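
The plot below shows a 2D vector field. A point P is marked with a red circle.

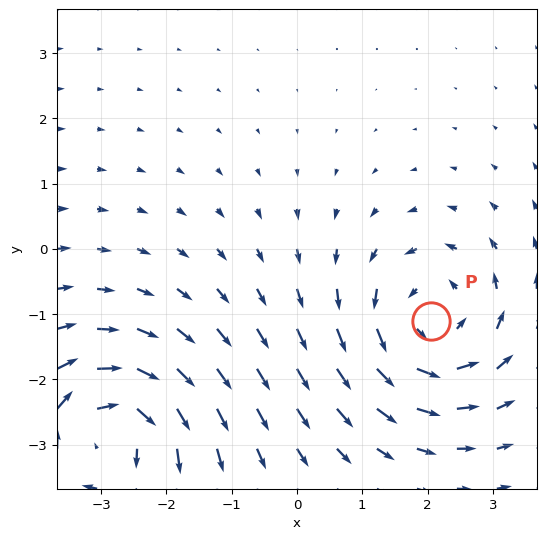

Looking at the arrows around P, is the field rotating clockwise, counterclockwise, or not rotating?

Near P at (2.1, -1.1) the arrows circulate counterclockwise. The curl (z-component) there is about +4; positive curl means counterclockwise rotation.

counterclockwise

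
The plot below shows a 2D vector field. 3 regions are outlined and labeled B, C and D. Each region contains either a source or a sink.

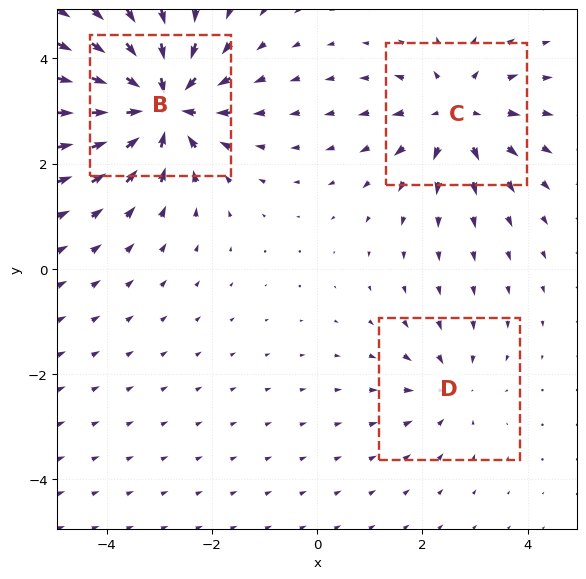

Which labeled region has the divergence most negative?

B

Divergence at each region's feature centre — B: about -6, C: about +4, D: about -2. Region B is most negative.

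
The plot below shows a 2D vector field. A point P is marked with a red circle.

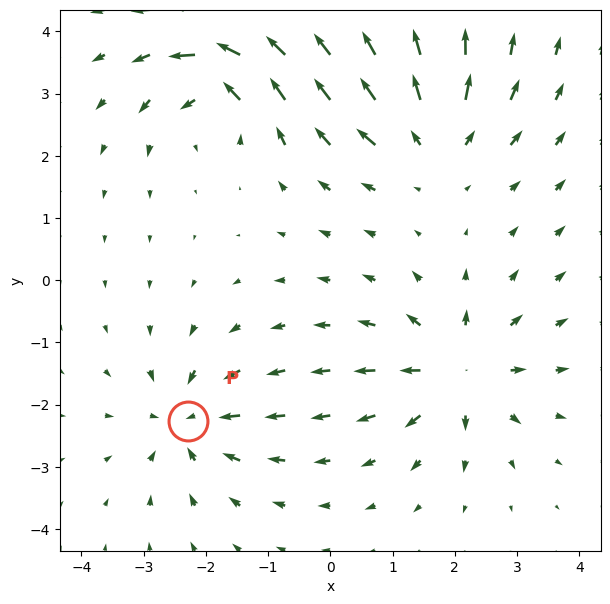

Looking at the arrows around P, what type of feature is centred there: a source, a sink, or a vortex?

sink

At P (-2.3, -2.3) the arrows converge inward. Divergence about -6, curl ≈0 — negative divergence with near-zero curl is a sink.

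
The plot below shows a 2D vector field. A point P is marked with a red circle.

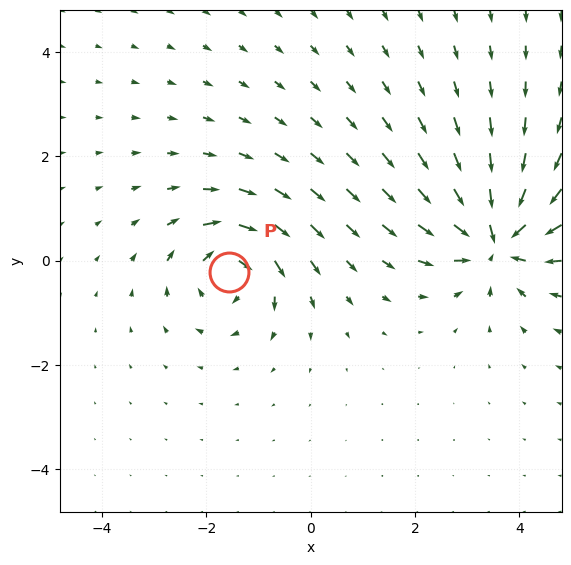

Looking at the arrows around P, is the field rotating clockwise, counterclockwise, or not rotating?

Near P at (-1.6, -0.2) the arrows circulate clockwise. The curl (z-component) there is about -5; negative curl means clockwise rotation.

clockwise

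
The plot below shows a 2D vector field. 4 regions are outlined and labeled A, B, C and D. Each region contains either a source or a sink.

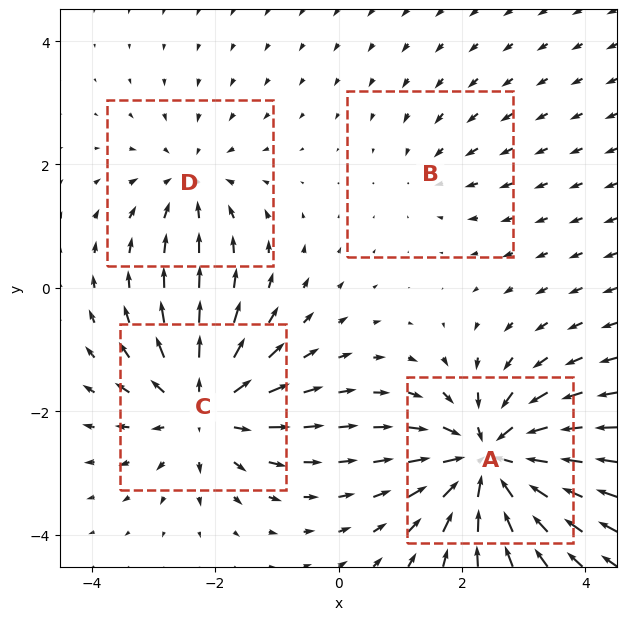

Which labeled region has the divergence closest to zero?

Divergence at each region's feature centre — A: about -7, B: about -2, C: about +6, D: about -4. Region B is closest to zero.

B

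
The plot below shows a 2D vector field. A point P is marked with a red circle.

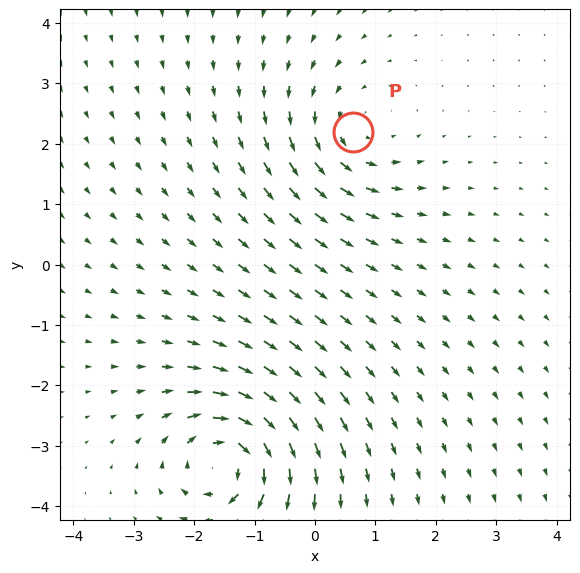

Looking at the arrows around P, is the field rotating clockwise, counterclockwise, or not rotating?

Near P at (0.6, 2.2) the arrows circulate counterclockwise. The curl (z-component) there is about +3; positive curl means counterclockwise rotation.

counterclockwise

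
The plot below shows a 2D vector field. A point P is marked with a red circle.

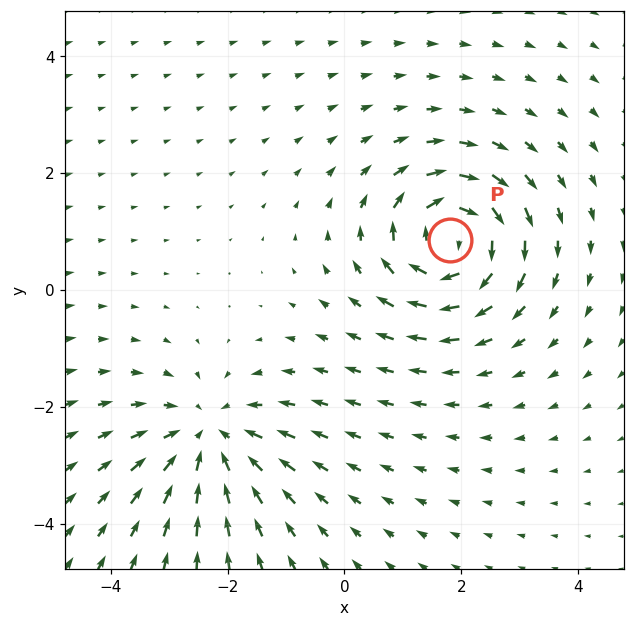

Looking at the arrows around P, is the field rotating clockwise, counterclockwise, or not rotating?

clockwise

Near P at (1.8, 0.9) the arrows circulate clockwise. The curl (z-component) there is about -6; negative curl means clockwise rotation.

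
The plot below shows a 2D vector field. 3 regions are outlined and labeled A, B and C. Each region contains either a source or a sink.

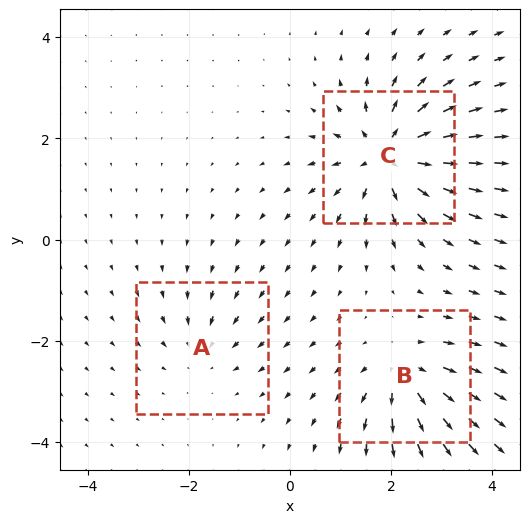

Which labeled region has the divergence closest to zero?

Divergence at each region's feature centre — A: about -3, B: about +4, C: about +6. Region A is closest to zero.

A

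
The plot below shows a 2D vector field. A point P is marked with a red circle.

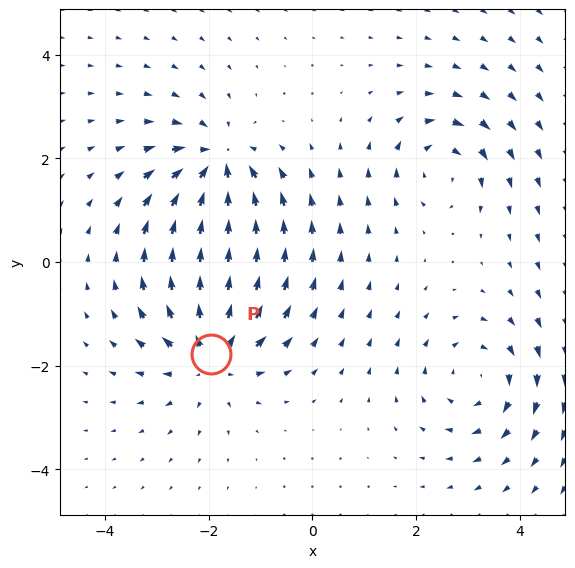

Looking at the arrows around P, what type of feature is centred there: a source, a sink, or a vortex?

source

At P (-2.0, -1.8) the arrows spread outward. Divergence about +5, curl ≈0 — positive divergence with near-zero curl is a source.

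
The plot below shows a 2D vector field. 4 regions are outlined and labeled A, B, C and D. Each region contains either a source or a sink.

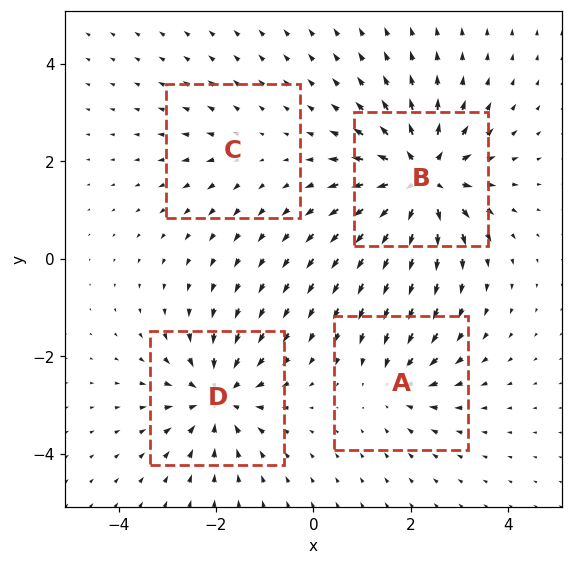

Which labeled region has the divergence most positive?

Divergence at each region's feature centre — A: about -4, B: about +8, C: about +2, D: about -6. Region B is most positive.

B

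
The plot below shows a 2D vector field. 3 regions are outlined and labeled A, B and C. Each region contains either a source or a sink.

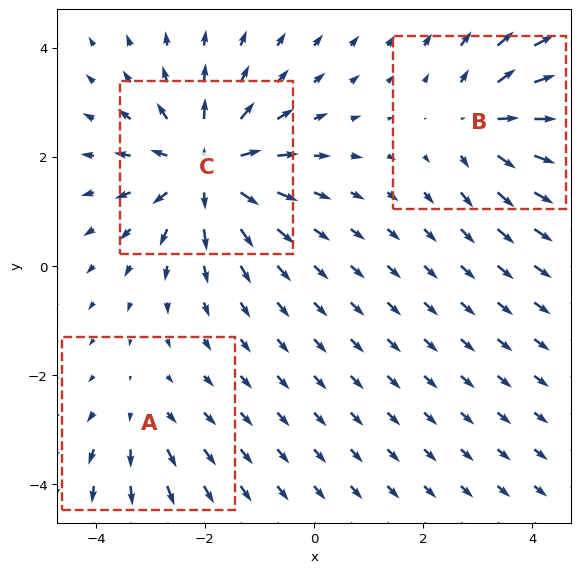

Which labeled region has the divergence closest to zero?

Divergence at each region's feature centre — A: about +2, B: about +4, C: about +5. Region A is closest to zero.

A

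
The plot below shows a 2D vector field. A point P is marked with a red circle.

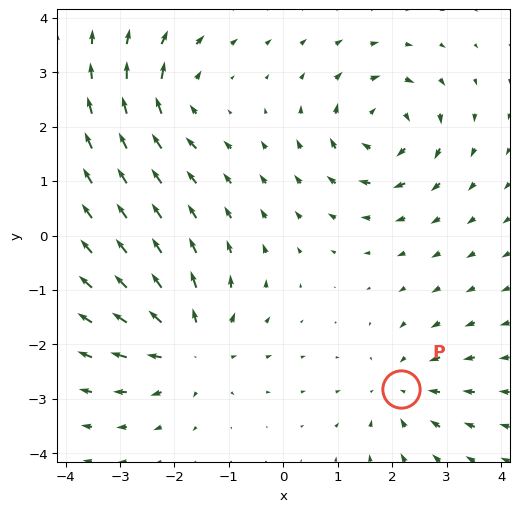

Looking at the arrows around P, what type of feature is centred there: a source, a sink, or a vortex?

sink

At P (2.2, -2.8) the arrows converge inward. Divergence about -3, curl ≈0 — negative divergence with near-zero curl is a sink.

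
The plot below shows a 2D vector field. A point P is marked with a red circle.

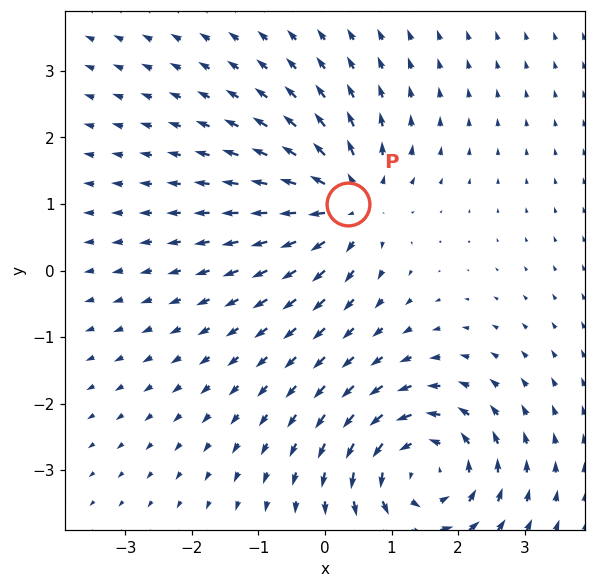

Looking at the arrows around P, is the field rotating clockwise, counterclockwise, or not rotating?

Near P at (0.3, 1.0) the arrows show no circulation. The curl there is ≈0.

not rotating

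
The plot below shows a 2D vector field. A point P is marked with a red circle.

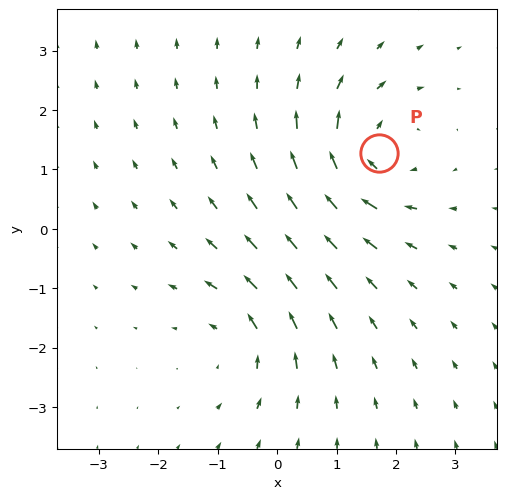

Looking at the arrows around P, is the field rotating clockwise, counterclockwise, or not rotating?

clockwise

Near P at (1.7, 1.3) the arrows circulate clockwise. The curl (z-component) there is about -5; negative curl means clockwise rotation.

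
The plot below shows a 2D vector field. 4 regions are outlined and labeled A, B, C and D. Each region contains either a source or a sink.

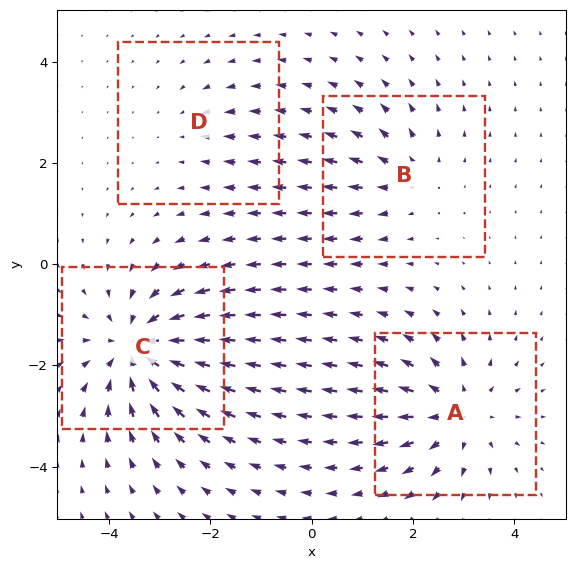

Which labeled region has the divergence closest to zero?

Divergence at each region's feature centre — A: about +5, B: about +3, C: about -7, D: about -2. Region D is closest to zero.

D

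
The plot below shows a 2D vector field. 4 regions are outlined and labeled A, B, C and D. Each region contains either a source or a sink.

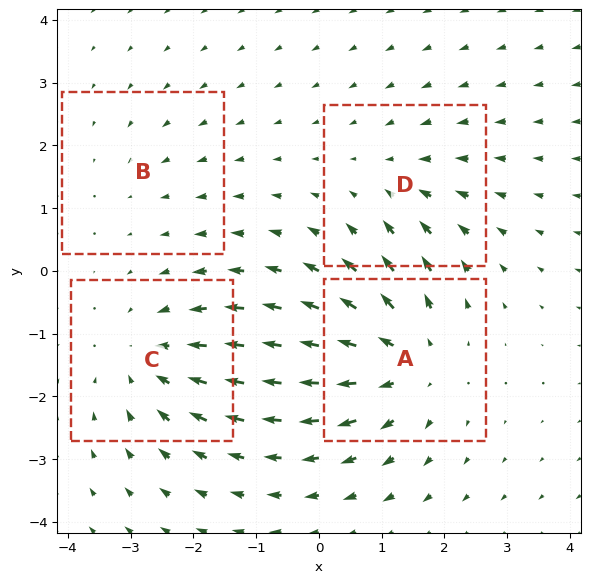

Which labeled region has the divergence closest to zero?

B

Divergence at each region's feature centre — A: about +6, B: about -2, C: about -4, D: about -3. Region B is closest to zero.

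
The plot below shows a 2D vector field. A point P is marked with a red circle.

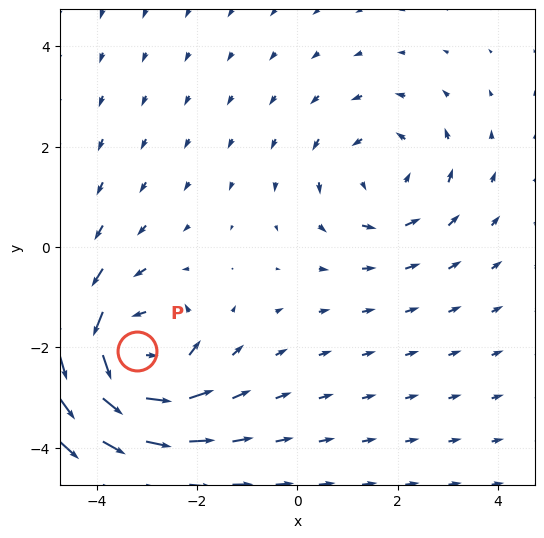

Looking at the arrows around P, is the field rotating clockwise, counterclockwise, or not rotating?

counterclockwise

Near P at (-3.2, -2.1) the arrows circulate counterclockwise. The curl (z-component) there is about +5; positive curl means counterclockwise rotation.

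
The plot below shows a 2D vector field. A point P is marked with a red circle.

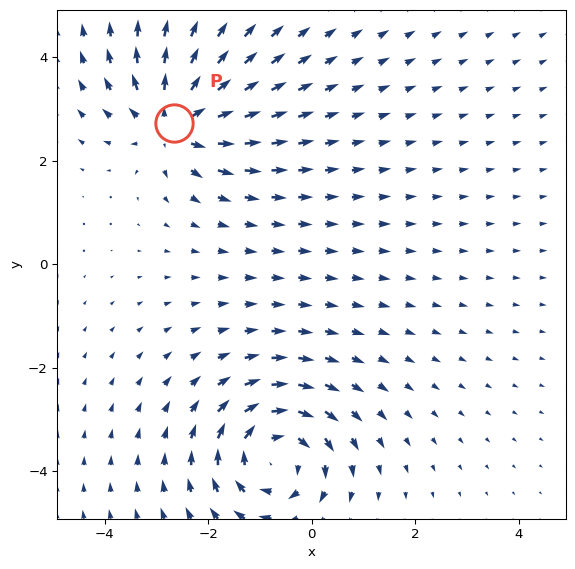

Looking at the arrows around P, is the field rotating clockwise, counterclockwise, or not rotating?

not rotating

Near P at (-2.7, 2.7) the arrows show no circulation. The curl there is ≈0.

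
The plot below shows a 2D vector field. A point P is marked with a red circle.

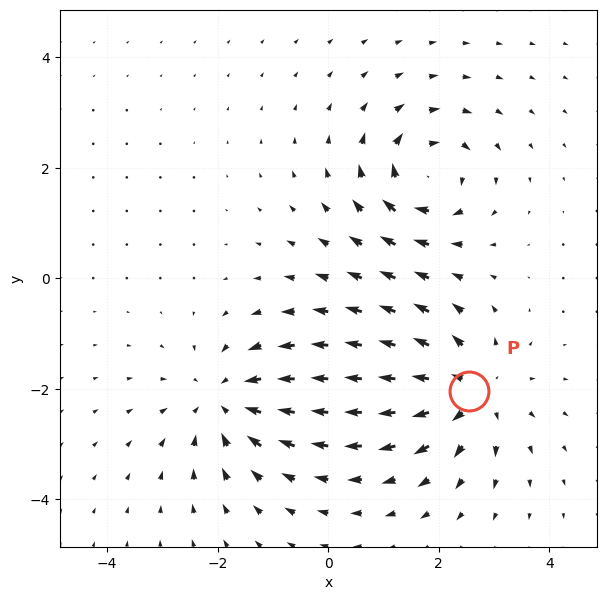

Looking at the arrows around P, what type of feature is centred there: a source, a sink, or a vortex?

source

At P (2.5, -2.0) the arrows spread outward. Divergence about +5, curl ≈0 — positive divergence with near-zero curl is a source.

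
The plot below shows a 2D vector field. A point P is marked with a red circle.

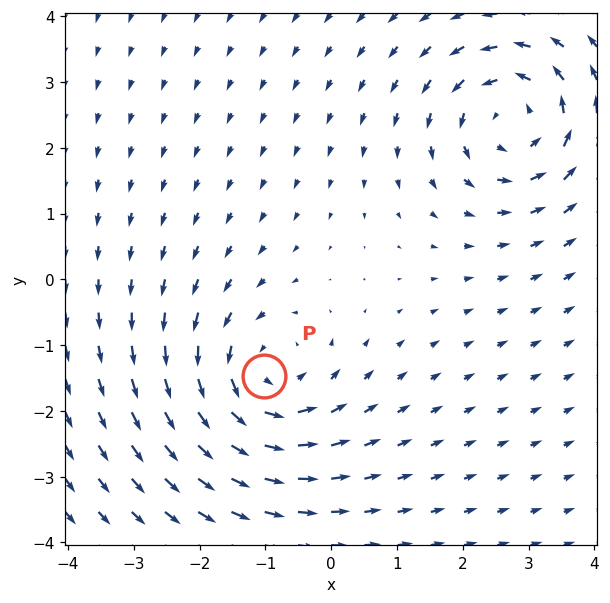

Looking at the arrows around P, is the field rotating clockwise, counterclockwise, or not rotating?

counterclockwise

Near P at (-1.0, -1.5) the arrows circulate counterclockwise. The curl (z-component) there is about +4; positive curl means counterclockwise rotation.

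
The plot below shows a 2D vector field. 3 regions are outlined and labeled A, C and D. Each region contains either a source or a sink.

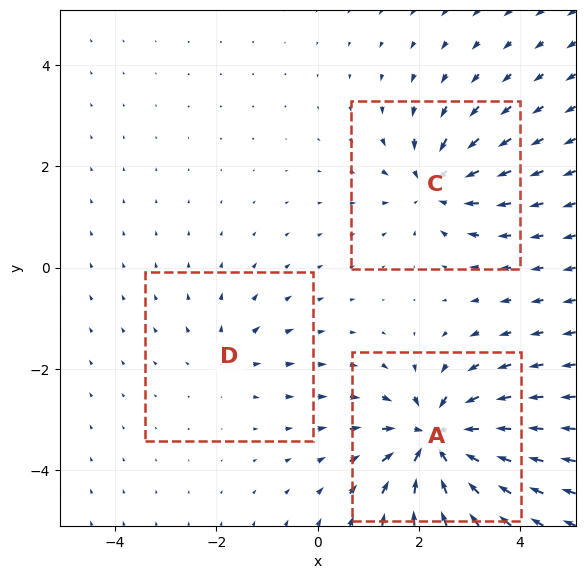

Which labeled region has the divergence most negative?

Divergence at each region's feature centre — A: about -6, C: about -4, D: about +2. Region A is most negative.

A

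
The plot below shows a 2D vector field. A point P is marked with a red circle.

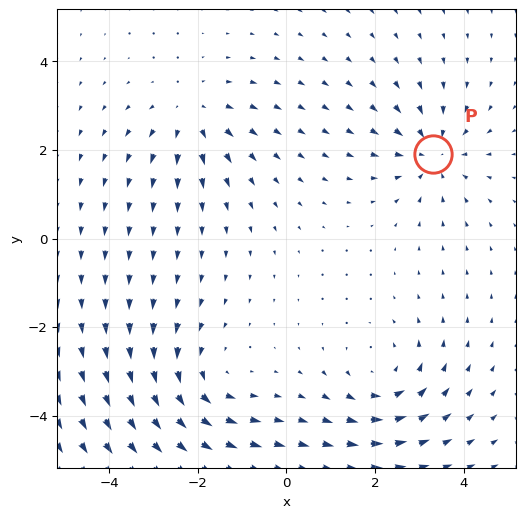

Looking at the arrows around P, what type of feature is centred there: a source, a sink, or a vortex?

sink

At P (3.3, 1.9) the arrows converge inward. Divergence about -3, curl ≈0 — negative divergence with near-zero curl is a sink.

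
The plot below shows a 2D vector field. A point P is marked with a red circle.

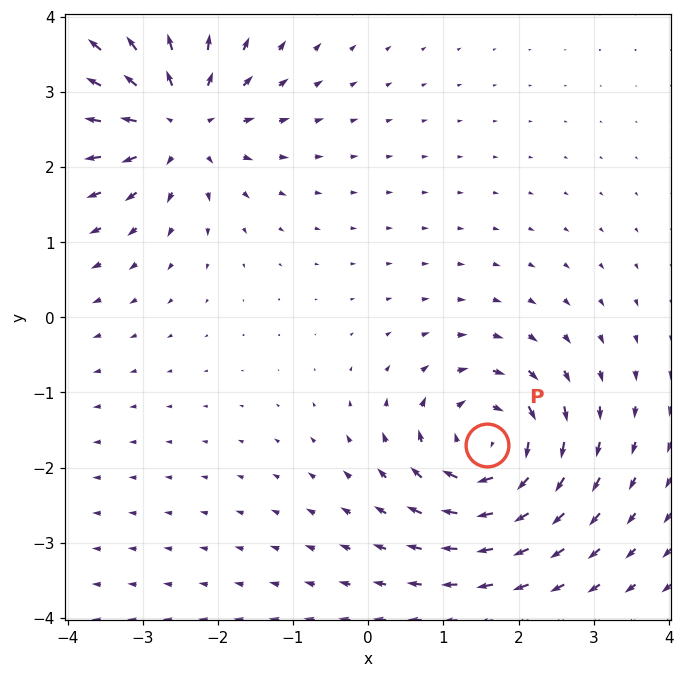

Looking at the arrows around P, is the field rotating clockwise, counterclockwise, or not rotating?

Near P at (1.6, -1.7) the arrows circulate clockwise. The curl (z-component) there is about -7; negative curl means clockwise rotation.

clockwise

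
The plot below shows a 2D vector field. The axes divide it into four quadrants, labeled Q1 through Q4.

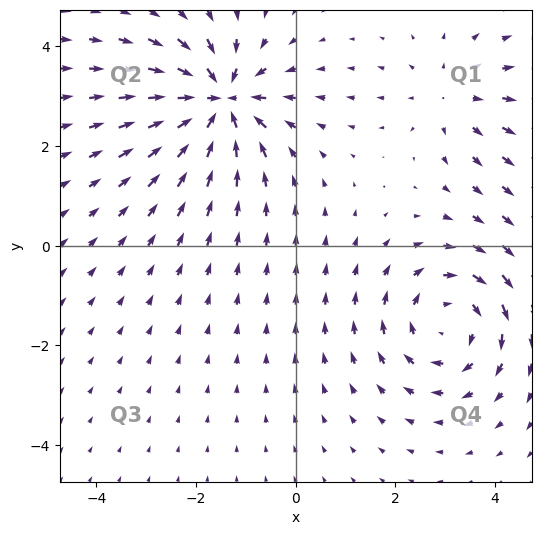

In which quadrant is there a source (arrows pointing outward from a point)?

Q1

The source sits at approximately (3.2, 3.0), which lies in quadrant Q1. The divergence there is about +2, positive as expected for a source.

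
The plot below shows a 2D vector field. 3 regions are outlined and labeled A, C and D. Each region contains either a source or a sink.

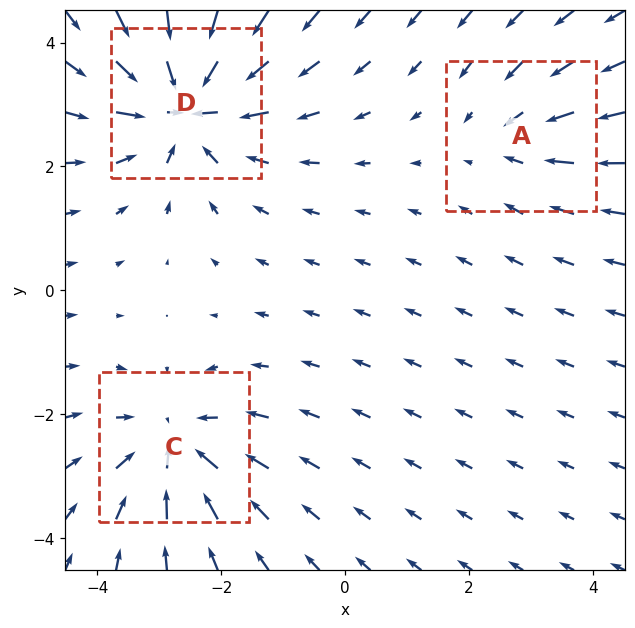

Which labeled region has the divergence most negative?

Divergence at each region's feature centre — A: about -2, C: about -4, D: about -5. Region D is most negative.

D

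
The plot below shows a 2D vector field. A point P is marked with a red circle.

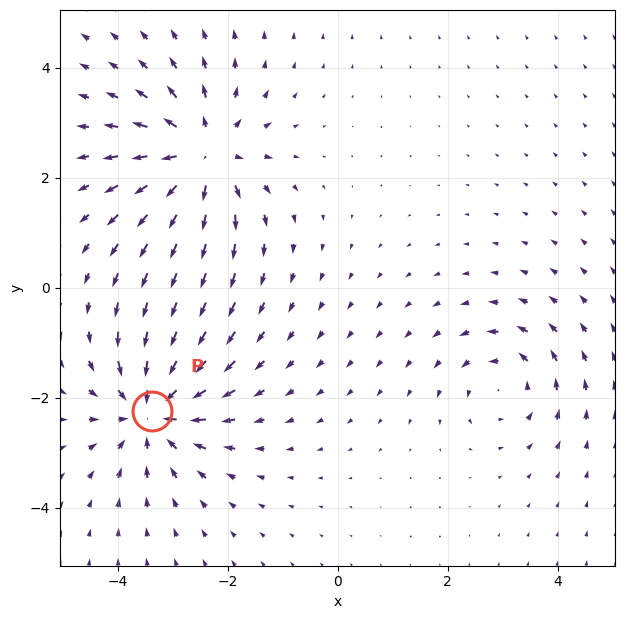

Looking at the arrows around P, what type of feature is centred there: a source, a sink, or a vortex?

At P (-3.4, -2.2) the arrows converge inward. Divergence about -5, curl ≈0 — negative divergence with near-zero curl is a sink.

sink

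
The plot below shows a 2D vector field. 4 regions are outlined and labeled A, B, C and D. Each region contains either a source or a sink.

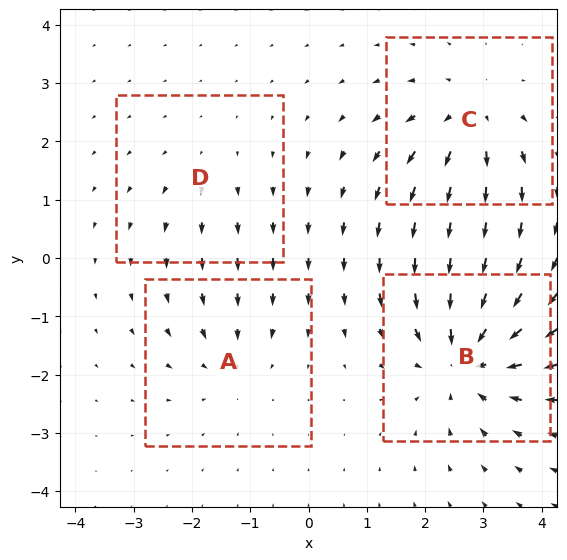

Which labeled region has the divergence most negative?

B

Divergence at each region's feature centre — A: about -3, B: about -6, C: about +5, D: about +2. Region B is most negative.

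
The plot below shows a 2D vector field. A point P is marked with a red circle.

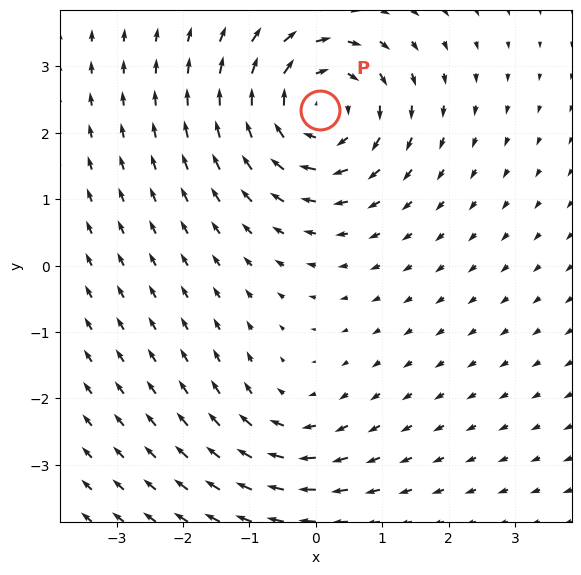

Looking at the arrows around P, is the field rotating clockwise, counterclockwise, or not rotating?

Near P at (0.1, 2.3) the arrows circulate clockwise. The curl (z-component) there is about -5; negative curl means clockwise rotation.

clockwise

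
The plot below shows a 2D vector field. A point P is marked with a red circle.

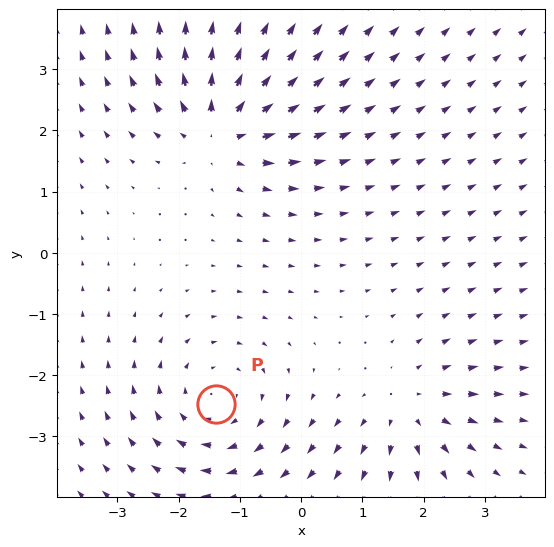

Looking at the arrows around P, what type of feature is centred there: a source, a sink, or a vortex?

At P (-1.4, -2.5) the arrows circulate clockwise. Divergence ≈0, curl about -3 — near-zero divergence with nonzero curl is a vortex.

vortex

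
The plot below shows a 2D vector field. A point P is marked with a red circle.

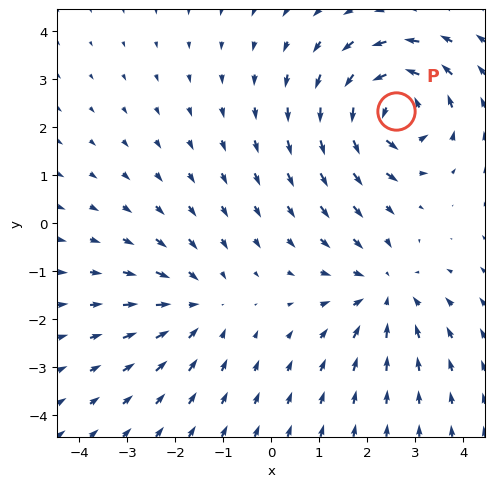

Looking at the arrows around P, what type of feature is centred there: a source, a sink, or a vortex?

At P (2.6, 2.3) the arrows circulate counterclockwise. Divergence ≈0, curl about +5 — near-zero divergence with nonzero curl is a vortex.

vortex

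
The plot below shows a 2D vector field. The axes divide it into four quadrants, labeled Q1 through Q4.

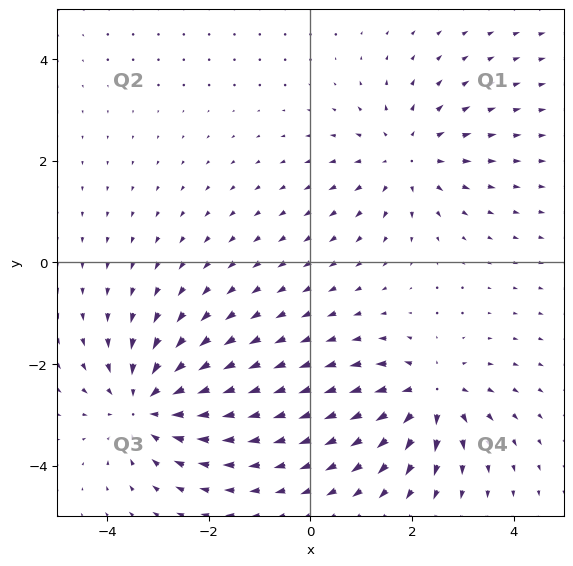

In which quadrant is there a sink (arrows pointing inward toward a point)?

Q3

The sink sits at approximately (-3.2, -2.8), which lies in quadrant Q3. The divergence there is about -4, negative as expected for a sink.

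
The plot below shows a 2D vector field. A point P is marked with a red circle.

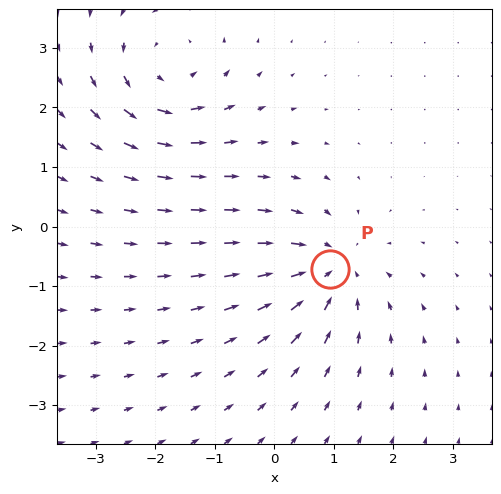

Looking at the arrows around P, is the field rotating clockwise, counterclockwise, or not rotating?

not rotating

Near P at (0.9, -0.7) the arrows show no circulation. The curl there is ≈0.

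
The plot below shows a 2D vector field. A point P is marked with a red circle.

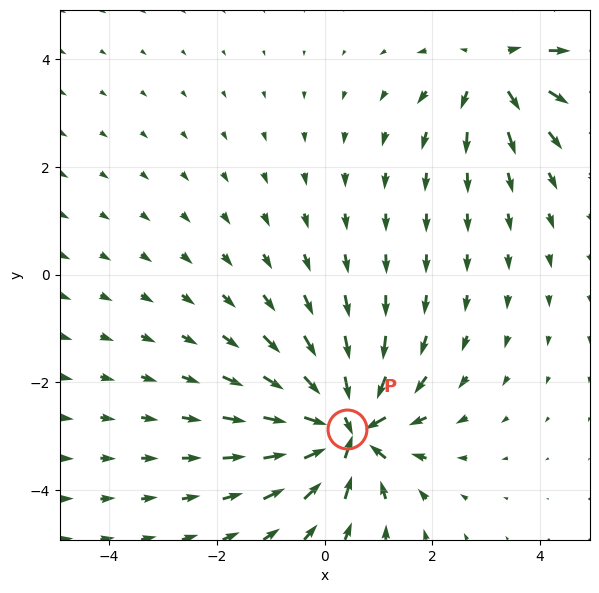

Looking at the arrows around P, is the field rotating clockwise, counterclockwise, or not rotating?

Near P at (0.4, -2.9) the arrows show no circulation. The curl there is ≈0.

not rotating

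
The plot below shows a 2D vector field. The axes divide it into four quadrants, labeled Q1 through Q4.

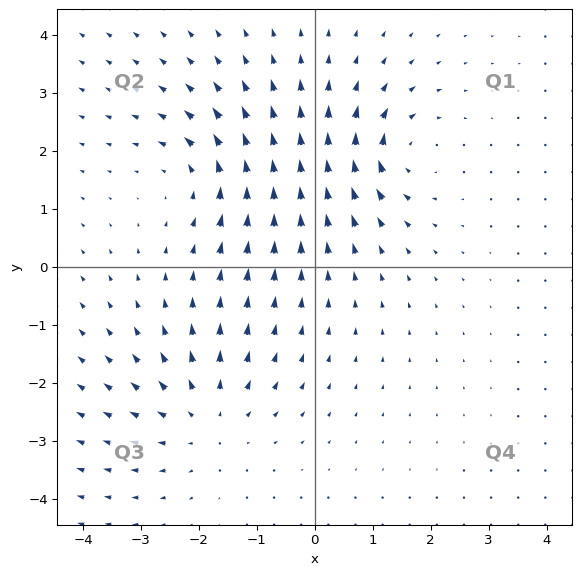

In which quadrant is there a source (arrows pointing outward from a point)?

The source sits at approximately (-1.9, -2.6), which lies in quadrant Q3. The divergence there is about +4, positive as expected for a source.

Q3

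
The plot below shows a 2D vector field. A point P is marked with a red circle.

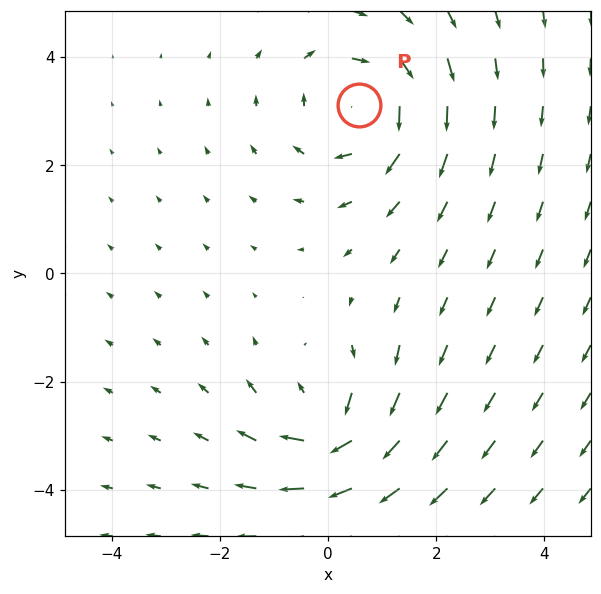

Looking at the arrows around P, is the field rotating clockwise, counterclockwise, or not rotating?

clockwise

Near P at (0.6, 3.1) the arrows circulate clockwise. The curl (z-component) there is about -3; negative curl means clockwise rotation.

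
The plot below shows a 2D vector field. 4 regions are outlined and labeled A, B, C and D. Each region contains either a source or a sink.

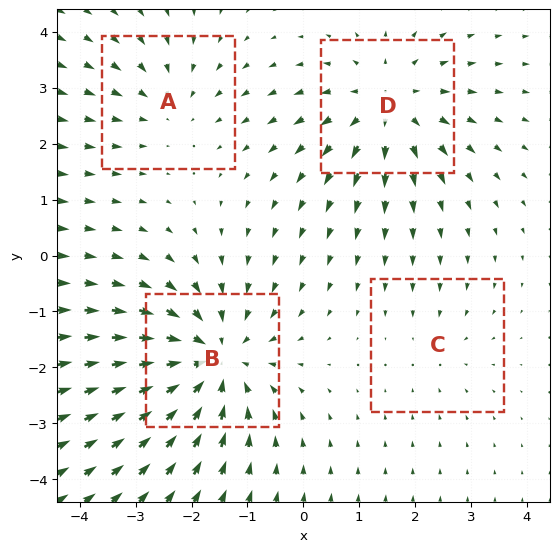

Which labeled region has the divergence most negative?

Divergence at each region's feature centre — A: about -3, B: about -6, C: about -2, D: about +4. Region B is most negative.

B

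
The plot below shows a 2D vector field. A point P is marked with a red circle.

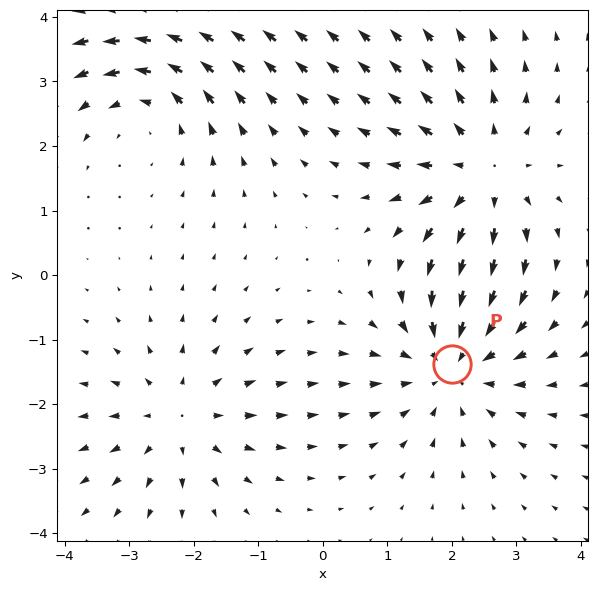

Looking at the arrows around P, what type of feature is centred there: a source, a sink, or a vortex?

sink

At P (2.0, -1.4) the arrows converge inward. Divergence about -4, curl ≈0 — negative divergence with near-zero curl is a sink.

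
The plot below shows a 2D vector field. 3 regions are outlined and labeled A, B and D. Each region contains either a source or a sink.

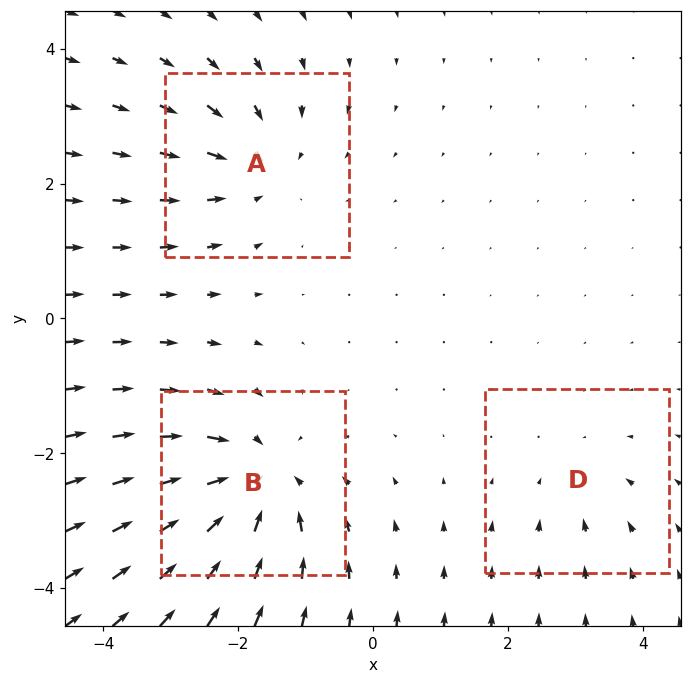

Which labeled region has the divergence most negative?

B

Divergence at each region's feature centre — A: about -3, B: about -5, D: about -2. Region B is most negative.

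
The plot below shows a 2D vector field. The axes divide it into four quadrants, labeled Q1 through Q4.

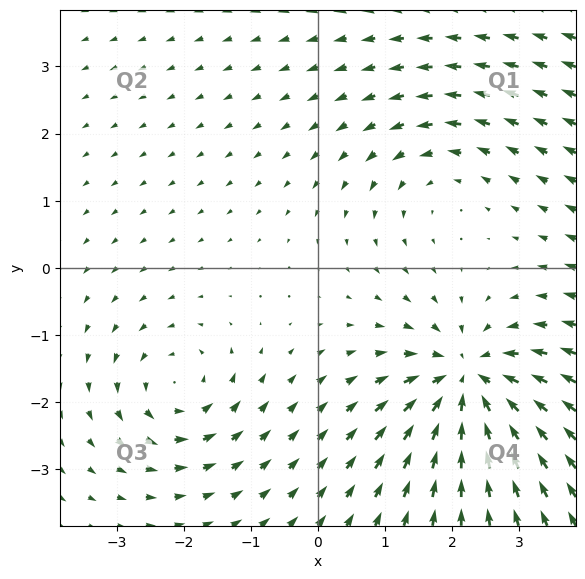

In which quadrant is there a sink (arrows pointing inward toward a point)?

Q4

The sink sits at approximately (2.2, -1.7), which lies in quadrant Q4. The divergence there is about -6, negative as expected for a sink.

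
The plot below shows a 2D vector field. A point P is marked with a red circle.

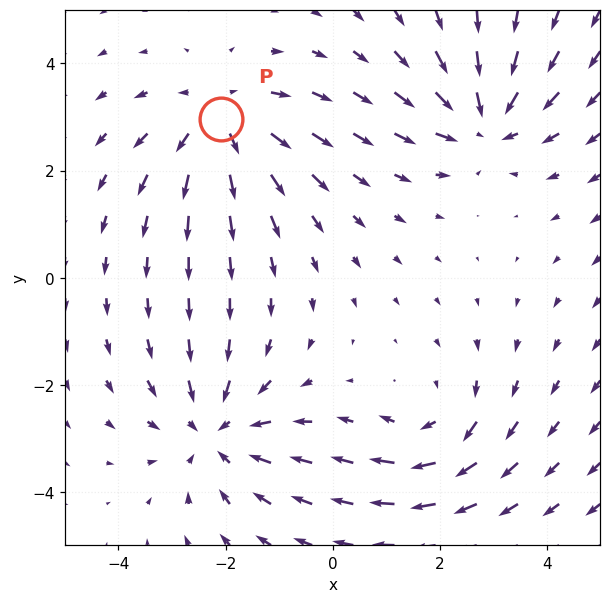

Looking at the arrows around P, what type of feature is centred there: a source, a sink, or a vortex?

source

At P (-2.1, 3.0) the arrows spread outward. Divergence about +4, curl ≈0 — positive divergence with near-zero curl is a source.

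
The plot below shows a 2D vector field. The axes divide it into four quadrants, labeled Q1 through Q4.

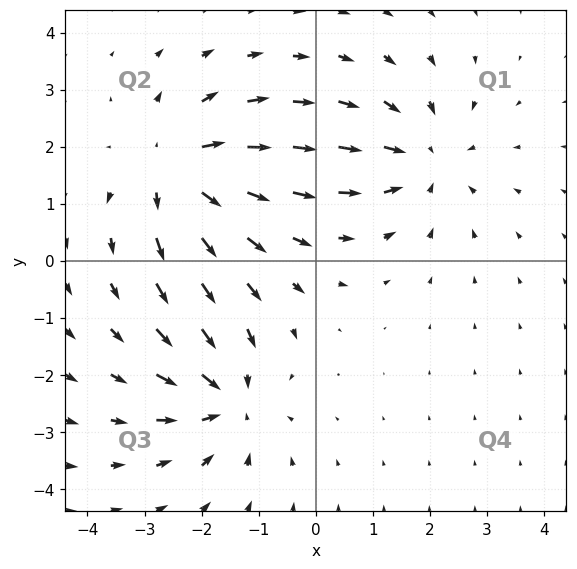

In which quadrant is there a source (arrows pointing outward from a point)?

The source sits at approximately (-2.4, 1.6), which lies in quadrant Q2. The divergence there is about +5, positive as expected for a source.

Q2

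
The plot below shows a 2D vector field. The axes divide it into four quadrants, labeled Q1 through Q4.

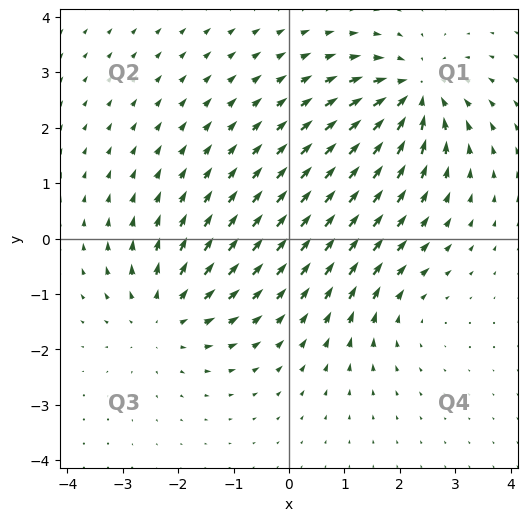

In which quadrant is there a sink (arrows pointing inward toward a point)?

The sink sits at approximately (2.3, 2.6), which lies in quadrant Q1. The divergence there is about -5, negative as expected for a sink.

Q1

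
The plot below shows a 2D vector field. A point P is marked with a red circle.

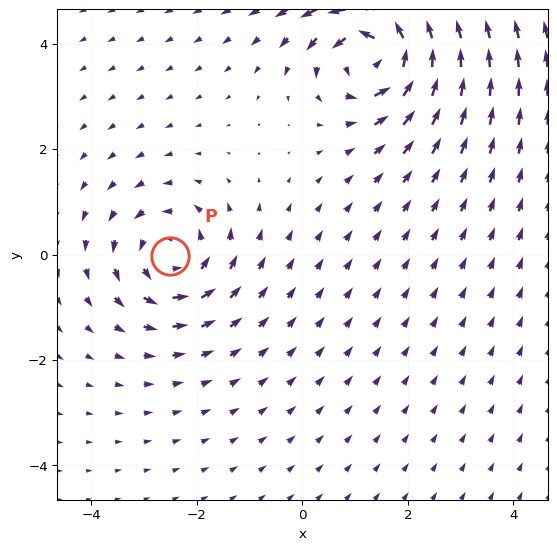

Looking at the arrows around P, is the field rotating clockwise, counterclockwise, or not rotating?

Near P at (-2.5, -0.0) the arrows circulate counterclockwise. The curl (z-component) there is about +4; positive curl means counterclockwise rotation.

counterclockwise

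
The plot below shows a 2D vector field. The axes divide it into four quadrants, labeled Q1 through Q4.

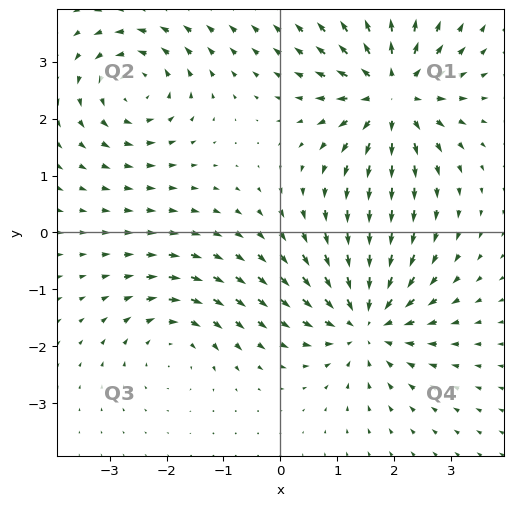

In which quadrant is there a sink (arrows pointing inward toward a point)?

Q4

The sink sits at approximately (1.5, -1.6), which lies in quadrant Q4. The divergence there is about -5, negative as expected for a sink.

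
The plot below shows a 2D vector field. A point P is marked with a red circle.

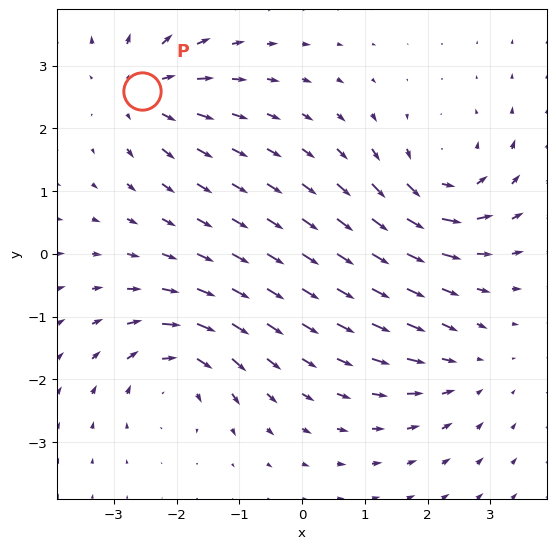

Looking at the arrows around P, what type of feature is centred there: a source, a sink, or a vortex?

At P (-2.6, 2.6) the arrows spread outward. Divergence about +5, curl ≈0 — positive divergence with near-zero curl is a source.

source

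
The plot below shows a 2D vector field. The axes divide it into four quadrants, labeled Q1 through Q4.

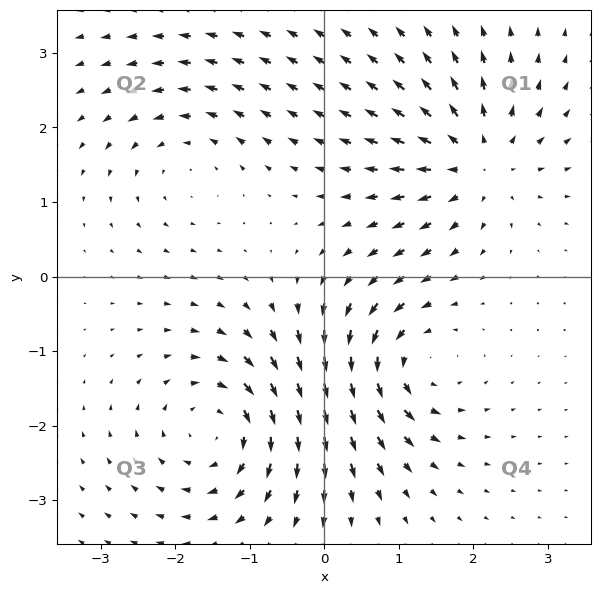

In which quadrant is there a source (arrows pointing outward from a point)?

The source sits at approximately (2.1, 1.5), which lies in quadrant Q1. The divergence there is about +5, positive as expected for a source.

Q1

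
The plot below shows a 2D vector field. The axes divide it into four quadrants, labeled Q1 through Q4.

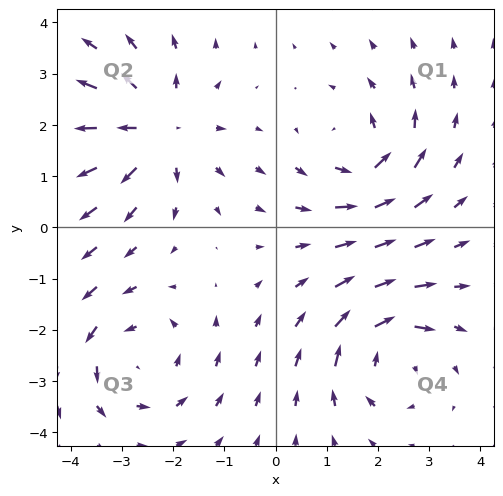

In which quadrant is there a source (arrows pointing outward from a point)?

Q2

The source sits at approximately (-2.3, 1.9), which lies in quadrant Q2. The divergence there is about +5, positive as expected for a source.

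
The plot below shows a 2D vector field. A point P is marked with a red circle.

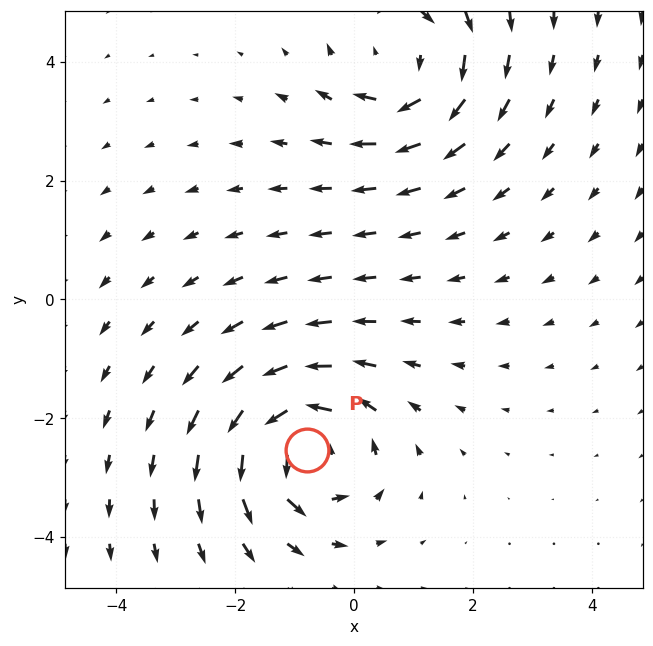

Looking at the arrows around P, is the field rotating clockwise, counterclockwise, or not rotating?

counterclockwise

Near P at (-0.8, -2.5) the arrows circulate counterclockwise. The curl (z-component) there is about +5; positive curl means counterclockwise rotation.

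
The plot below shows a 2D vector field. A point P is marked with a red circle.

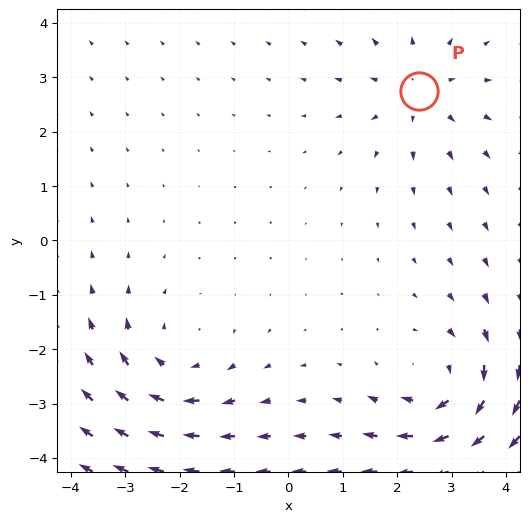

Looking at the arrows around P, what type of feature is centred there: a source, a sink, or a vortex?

At P (2.4, 2.7) the arrows spread outward. Divergence about +3, curl ≈0 — positive divergence with near-zero curl is a source.

source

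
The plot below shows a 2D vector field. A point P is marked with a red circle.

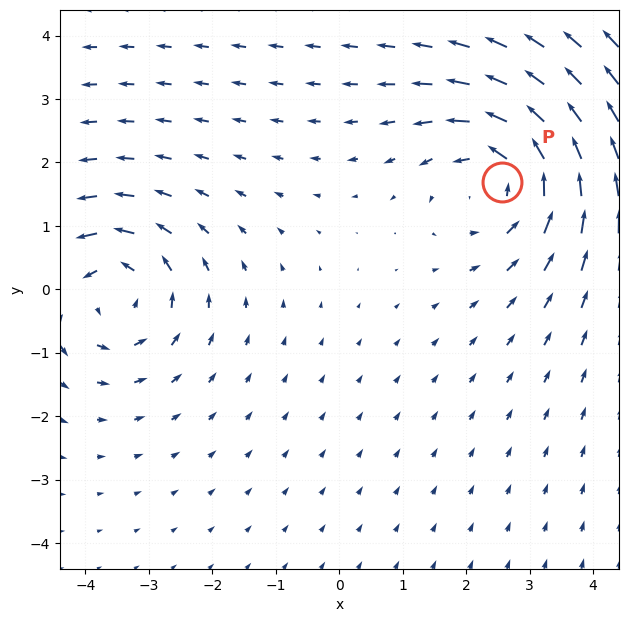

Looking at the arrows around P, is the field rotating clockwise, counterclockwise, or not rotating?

counterclockwise

Near P at (2.6, 1.7) the arrows circulate counterclockwise. The curl (z-component) there is about +5; positive curl means counterclockwise rotation.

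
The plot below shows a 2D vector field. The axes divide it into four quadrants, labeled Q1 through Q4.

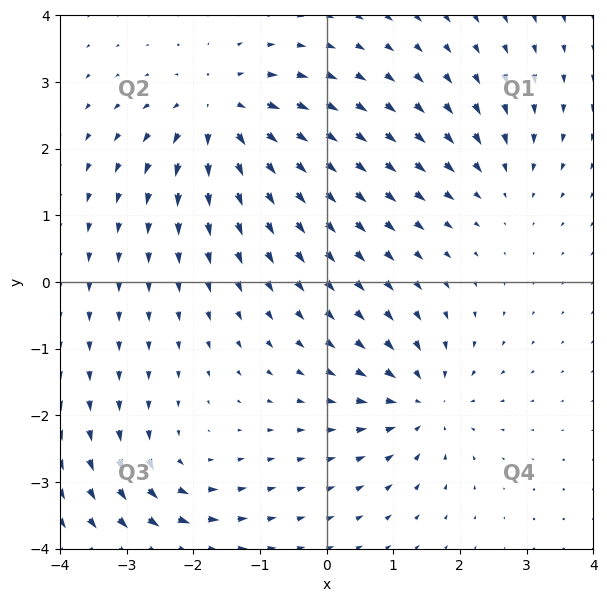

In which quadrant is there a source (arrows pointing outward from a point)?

Q2

The source sits at approximately (-1.6, 2.5), which lies in quadrant Q2. The divergence there is about +5, positive as expected for a source.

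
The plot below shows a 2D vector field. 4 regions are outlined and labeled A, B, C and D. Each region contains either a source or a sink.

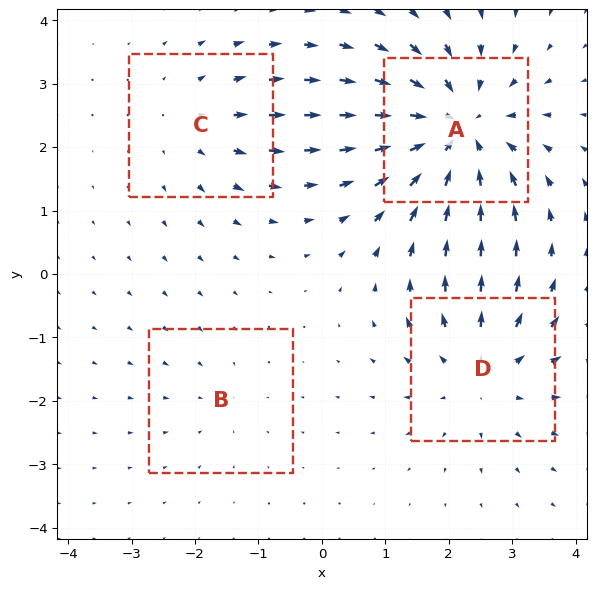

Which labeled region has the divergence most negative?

Divergence at each region's feature centre — A: about -6, B: about -2, C: about +3, D: about +4. Region A is most negative.

A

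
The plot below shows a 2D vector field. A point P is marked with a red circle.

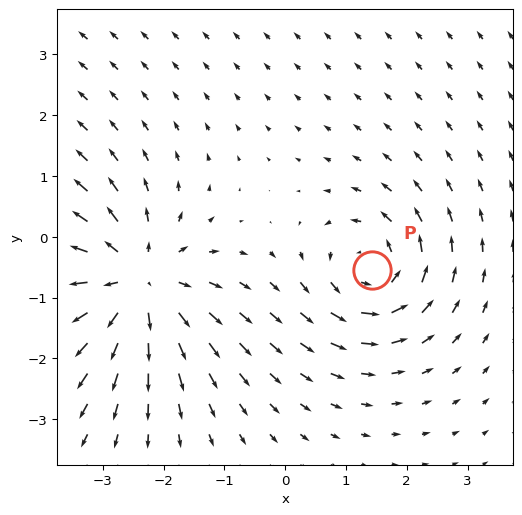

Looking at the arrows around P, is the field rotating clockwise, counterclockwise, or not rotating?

Near P at (1.4, -0.5) the arrows circulate counterclockwise. The curl (z-component) there is about +5; positive curl means counterclockwise rotation.

counterclockwise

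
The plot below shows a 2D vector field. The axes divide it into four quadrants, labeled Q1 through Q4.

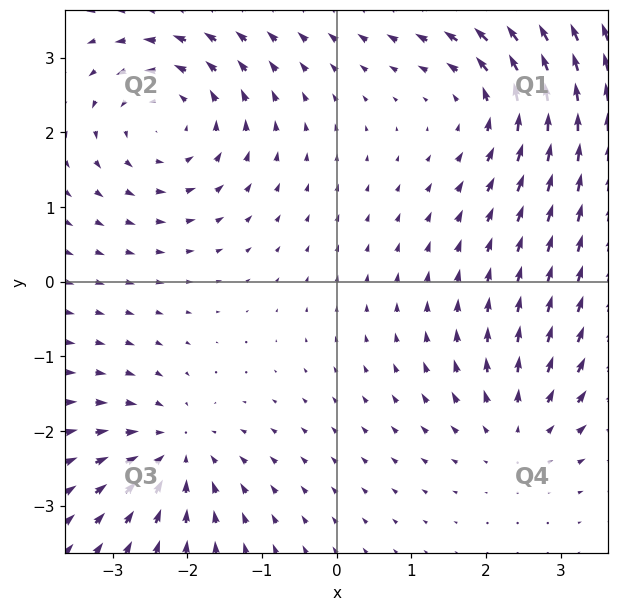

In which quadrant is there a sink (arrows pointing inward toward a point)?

Q3

The sink sits at approximately (-2.2, -2.3), which lies in quadrant Q3. The divergence there is about -4, negative as expected for a sink.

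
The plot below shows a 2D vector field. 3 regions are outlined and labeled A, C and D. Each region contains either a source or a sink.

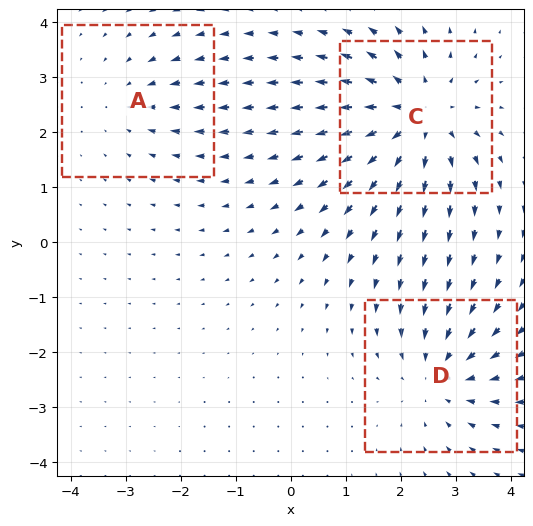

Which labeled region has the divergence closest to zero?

Divergence at each region's feature centre — A: about -2, C: about +4, D: about -3. Region A is closest to zero.

A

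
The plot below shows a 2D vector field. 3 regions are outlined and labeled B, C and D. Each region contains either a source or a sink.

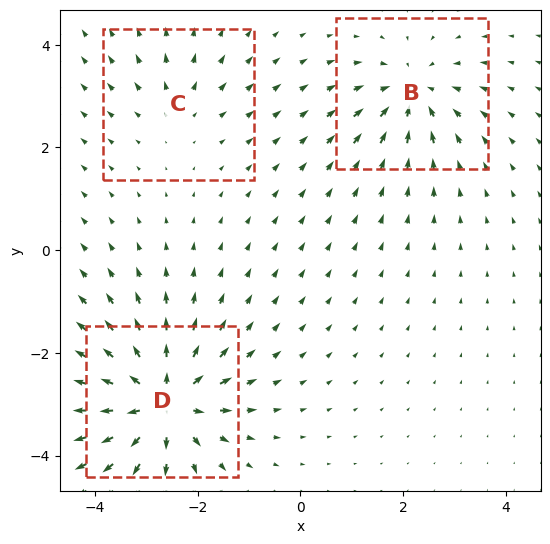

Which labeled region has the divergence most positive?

Divergence at each region's feature centre — B: about -4, C: about +2, D: about +6. Region D is most positive.

D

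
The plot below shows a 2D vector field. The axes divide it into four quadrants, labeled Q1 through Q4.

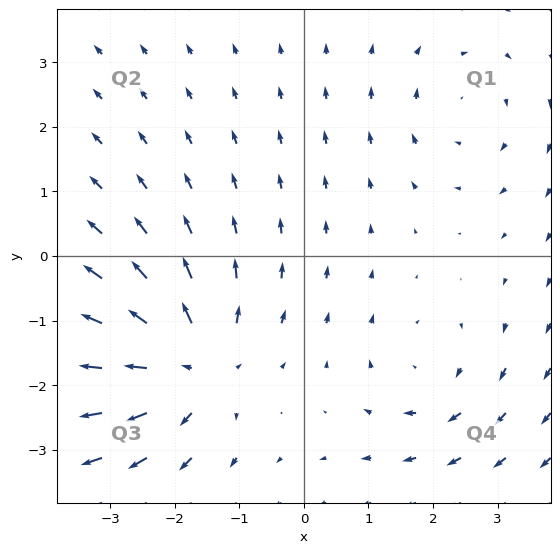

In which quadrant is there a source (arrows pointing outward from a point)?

The source sits at approximately (-1.7, -1.7), which lies in quadrant Q3. The divergence there is about +5, positive as expected for a source.

Q3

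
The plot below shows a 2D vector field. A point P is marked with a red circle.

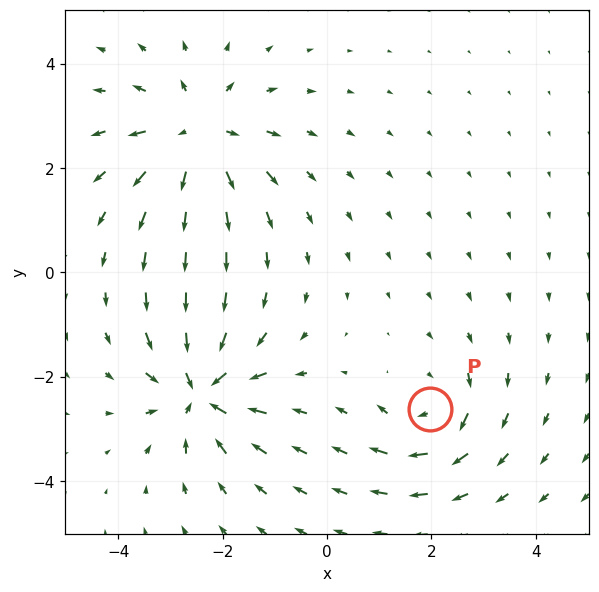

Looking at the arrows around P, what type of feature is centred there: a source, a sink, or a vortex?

At P (2.0, -2.6) the arrows circulate clockwise. Divergence ≈0, curl about -4 — near-zero divergence with nonzero curl is a vortex.

vortex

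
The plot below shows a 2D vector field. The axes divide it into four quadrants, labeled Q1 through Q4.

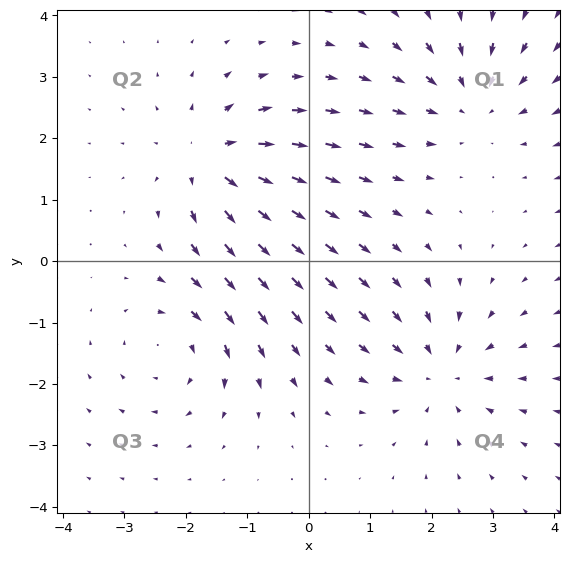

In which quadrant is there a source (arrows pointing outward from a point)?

Q2

The source sits at approximately (-1.6, 1.6), which lies in quadrant Q2. The divergence there is about +6, positive as expected for a source.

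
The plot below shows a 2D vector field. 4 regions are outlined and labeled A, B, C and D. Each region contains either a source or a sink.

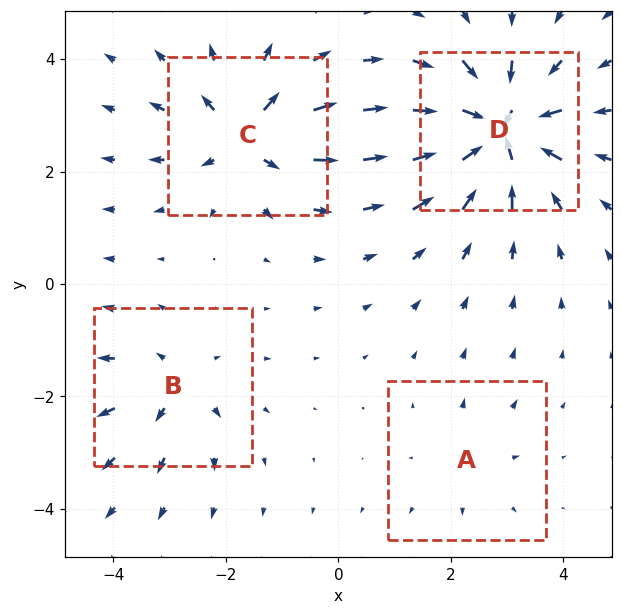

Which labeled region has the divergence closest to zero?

Divergence at each region's feature centre — A: about +2, B: about +4, C: about +6, D: about -9. Region A is closest to zero.

A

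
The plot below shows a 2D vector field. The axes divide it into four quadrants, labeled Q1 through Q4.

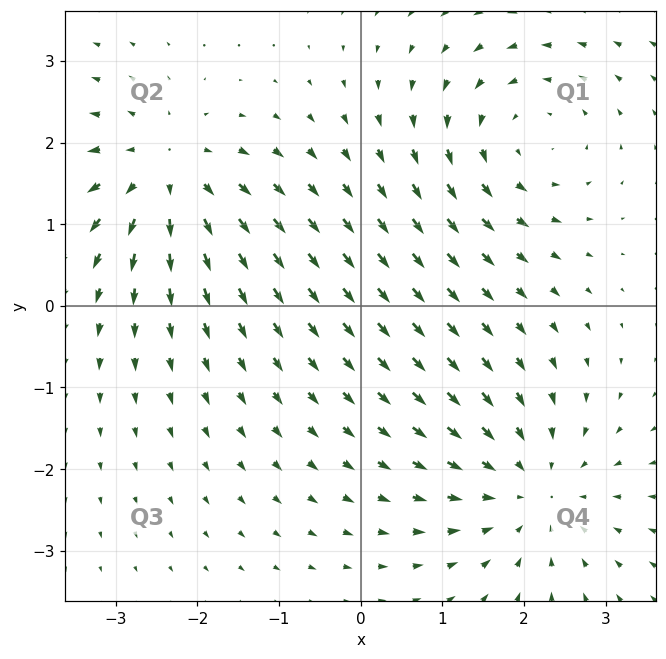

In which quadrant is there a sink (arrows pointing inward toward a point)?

The sink sits at approximately (2.1, -2.3), which lies in quadrant Q4. The divergence there is about -4, negative as expected for a sink.

Q4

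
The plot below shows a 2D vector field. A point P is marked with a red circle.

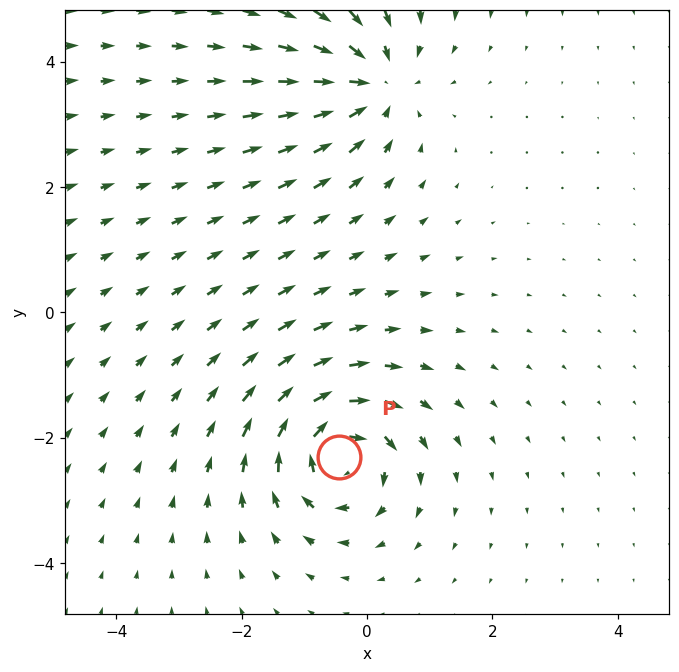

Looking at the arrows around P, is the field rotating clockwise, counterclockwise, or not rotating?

clockwise

Near P at (-0.4, -2.3) the arrows circulate clockwise. The curl (z-component) there is about -6; negative curl means clockwise rotation.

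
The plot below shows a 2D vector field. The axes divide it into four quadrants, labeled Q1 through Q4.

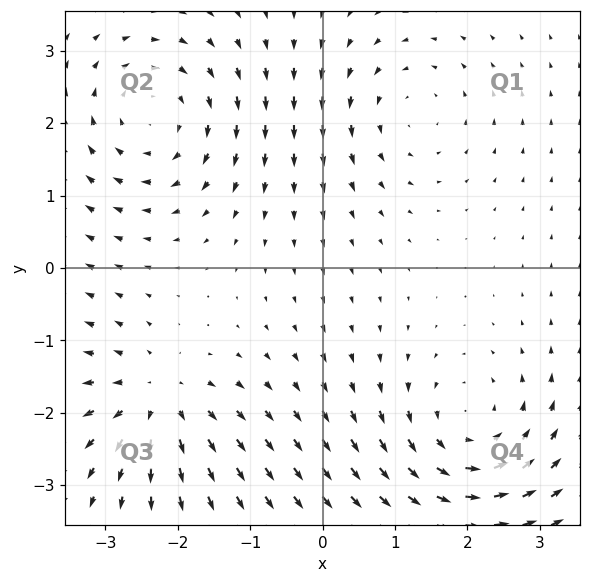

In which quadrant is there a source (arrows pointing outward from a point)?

Q3

The source sits at approximately (-2.3, -1.8), which lies in quadrant Q3. The divergence there is about +5, positive as expected for a source.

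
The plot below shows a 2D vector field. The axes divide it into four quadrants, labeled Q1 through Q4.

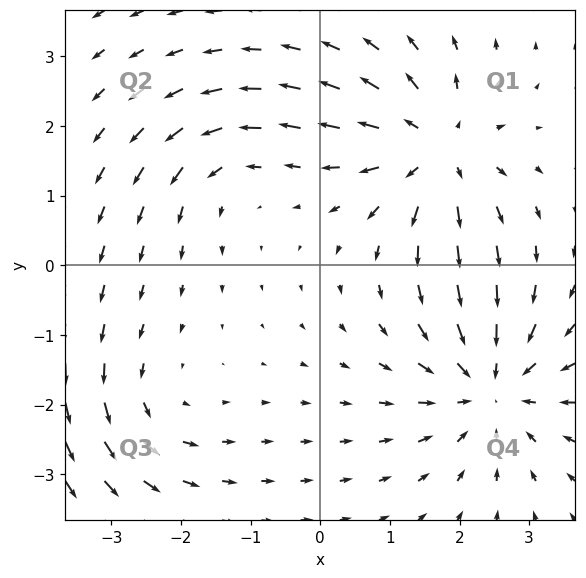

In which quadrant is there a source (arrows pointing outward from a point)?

Q1

The source sits at approximately (1.7, 1.7), which lies in quadrant Q1. The divergence there is about +5, positive as expected for a source.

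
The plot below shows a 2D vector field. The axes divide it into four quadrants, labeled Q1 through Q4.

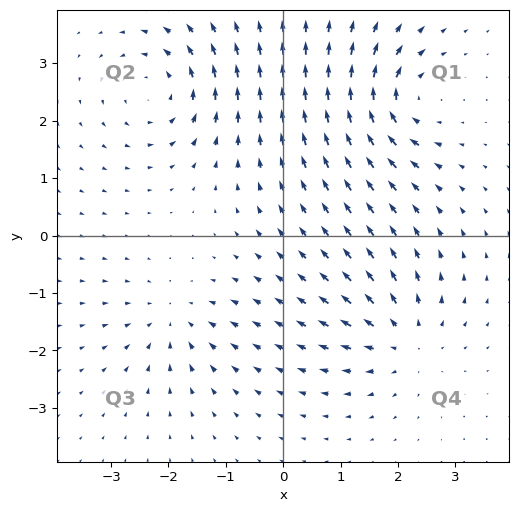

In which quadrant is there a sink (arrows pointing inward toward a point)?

The sink sits at approximately (-1.9, -1.5), which lies in quadrant Q3. The divergence there is about -3, negative as expected for a sink.

Q3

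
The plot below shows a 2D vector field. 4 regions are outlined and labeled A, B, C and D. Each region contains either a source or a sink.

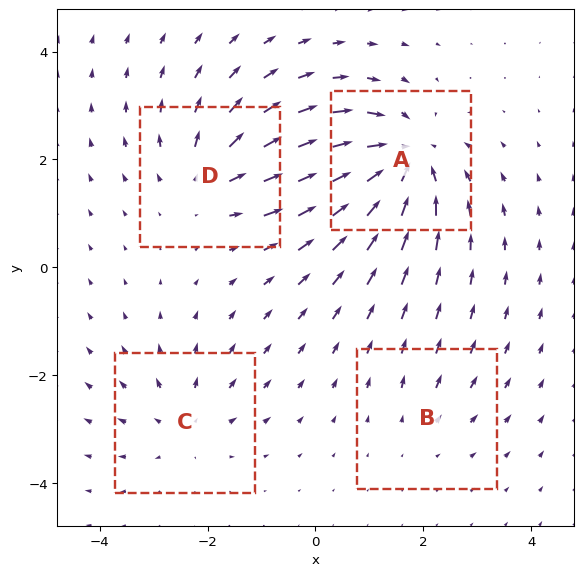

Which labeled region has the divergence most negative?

Divergence at each region's feature centre — A: about -7, B: about +2, C: about +3, D: about +5. Region A is most negative.

A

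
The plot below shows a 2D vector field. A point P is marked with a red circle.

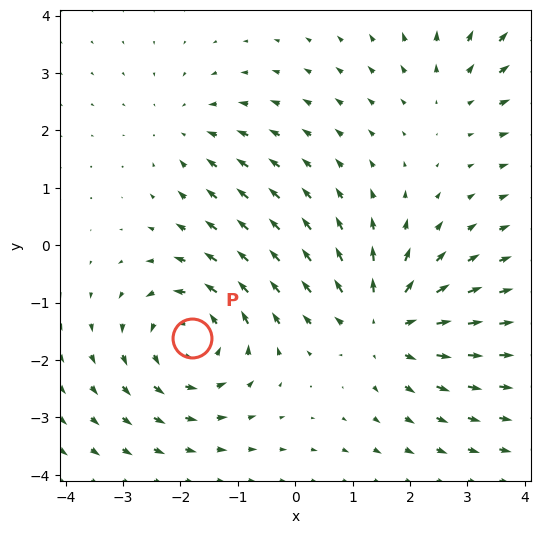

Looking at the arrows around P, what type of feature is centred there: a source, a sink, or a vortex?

At P (-1.8, -1.6) the arrows circulate counterclockwise. Divergence ≈0, curl about +5 — near-zero divergence with nonzero curl is a vortex.

vortex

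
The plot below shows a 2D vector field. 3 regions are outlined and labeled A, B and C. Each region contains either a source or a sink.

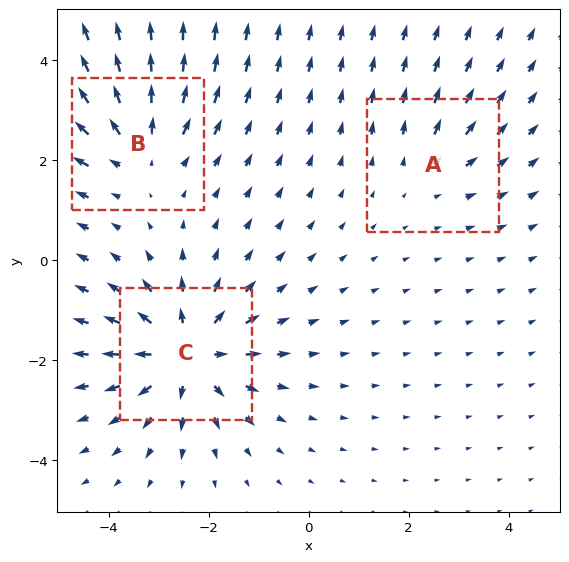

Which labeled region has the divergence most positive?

C

Divergence at each region's feature centre — A: about +2, B: about +3, C: about +5. Region C is most positive.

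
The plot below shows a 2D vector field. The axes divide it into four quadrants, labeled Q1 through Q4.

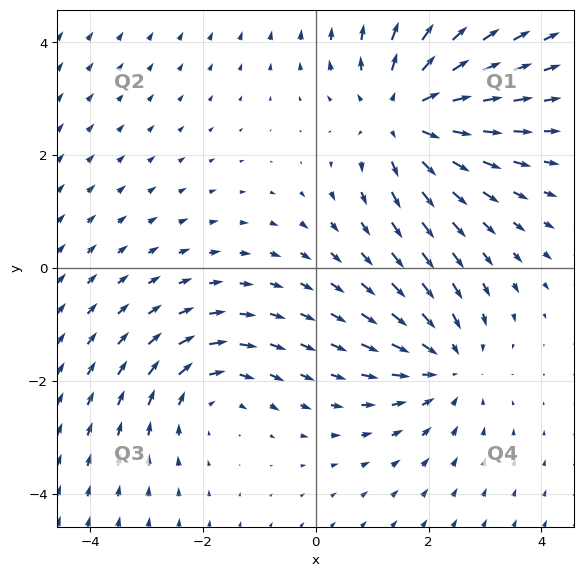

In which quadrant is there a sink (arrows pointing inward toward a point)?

Q4

The sink sits at approximately (2.3, -1.7), which lies in quadrant Q4. The divergence there is about -3, negative as expected for a sink.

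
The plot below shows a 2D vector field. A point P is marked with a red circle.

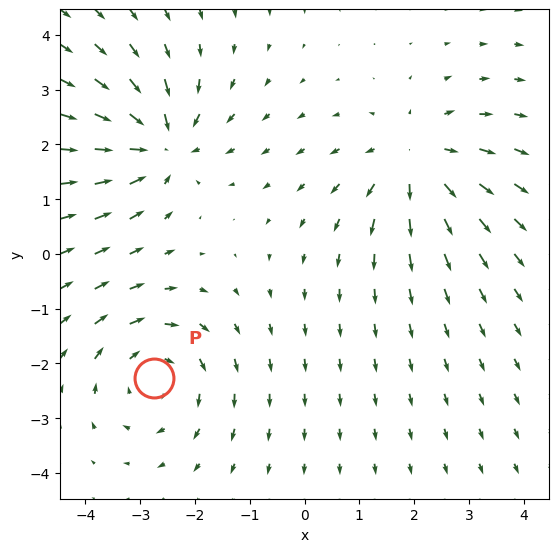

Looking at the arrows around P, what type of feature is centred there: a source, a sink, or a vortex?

vortex

At P (-2.7, -2.3) the arrows circulate clockwise. Divergence ≈0, curl about -4 — near-zero divergence with nonzero curl is a vortex.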